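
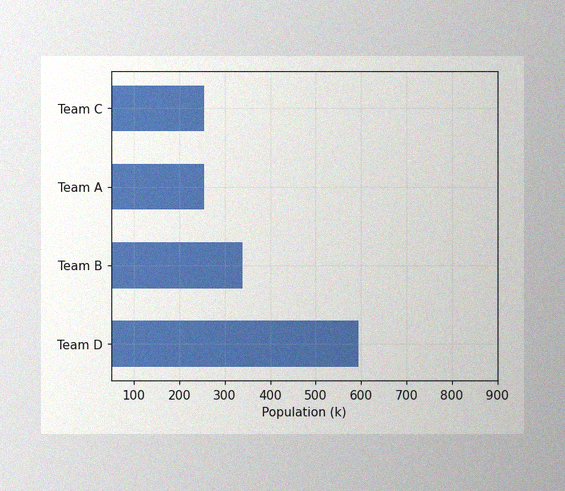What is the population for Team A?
The image has some photo noise and uneven lighting. Reading along the chart's x-axis, the Team A bar reaches 255k.

255k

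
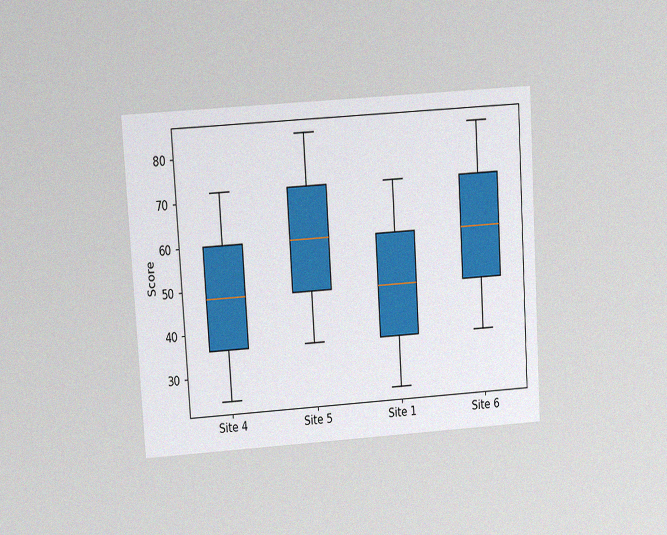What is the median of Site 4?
48

The chart is tilted about 4° counter-clockwise and viewed at a slight angle, with some photo noise. The median line in the Site 4 box sits at 48.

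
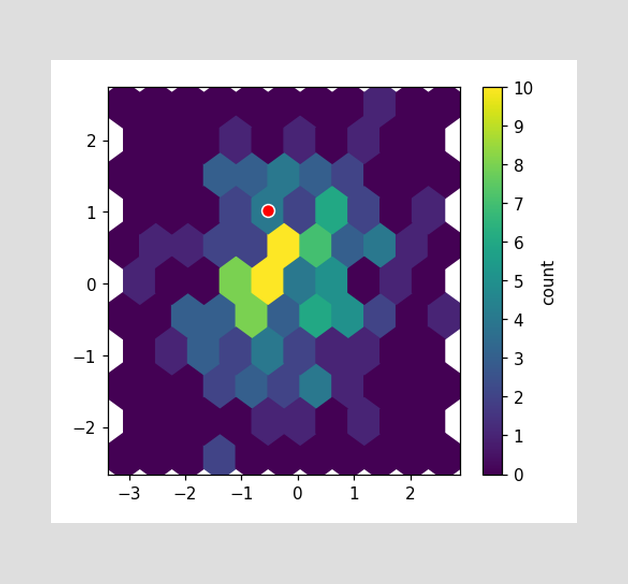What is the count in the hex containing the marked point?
4

The marked hex reads 4 on the colorbar.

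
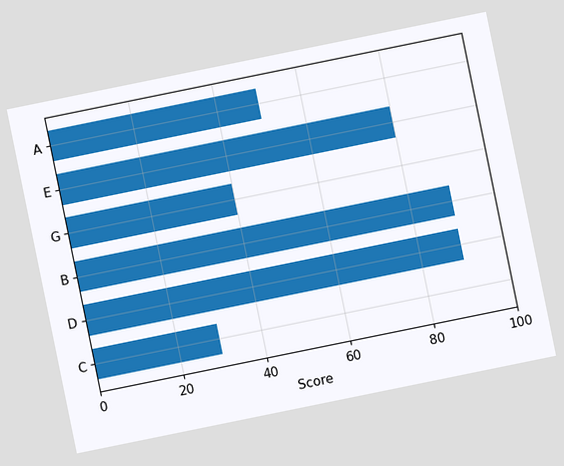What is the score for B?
90

The chart is tilted about 12° counter-clockwise. Reading along the chart's x-axis, the B bar reaches 90.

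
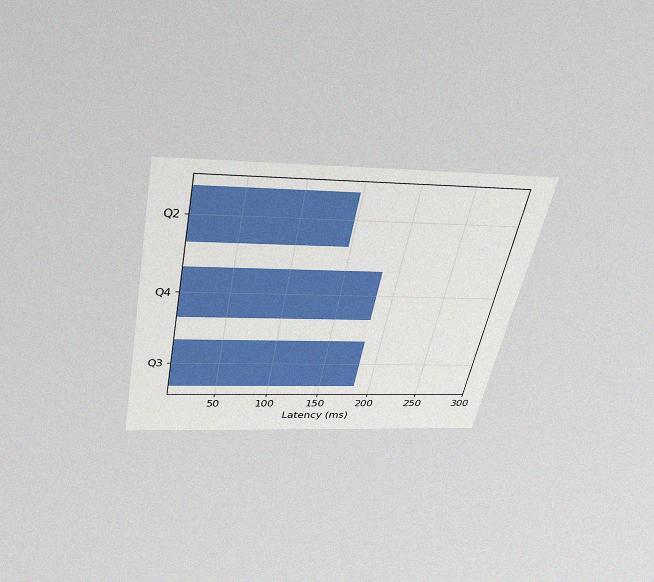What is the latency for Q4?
185ms

The chart is tilted about 11° clockwise and viewed slightly from above, with some photo noise. Reading along the chart's x-axis, the Q4 bar reaches 185ms.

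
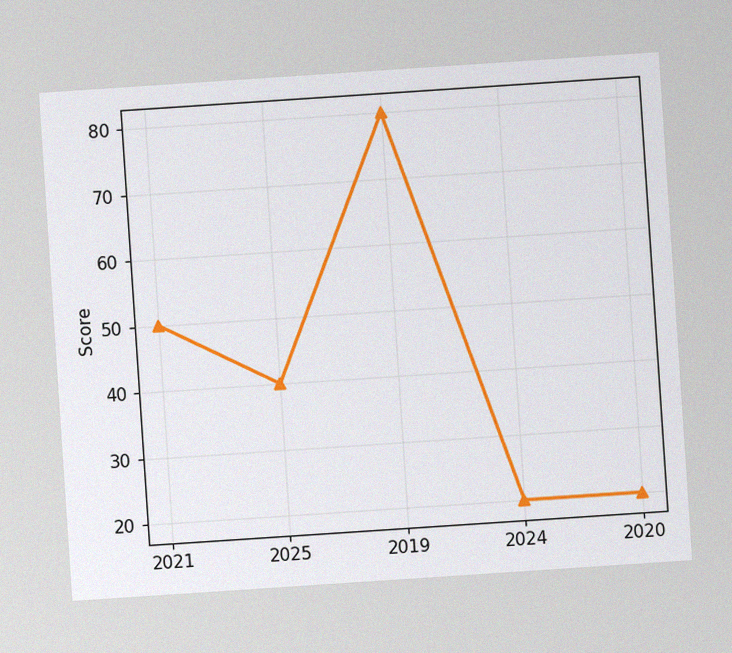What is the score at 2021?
50

The chart is tilted about 4° counter-clockwise, with some photo noise. At 2021, the line is at 50.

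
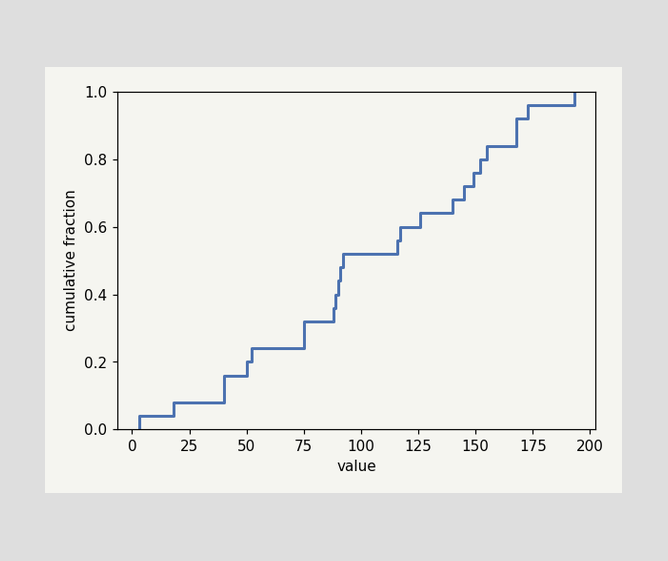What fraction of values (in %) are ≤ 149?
76%

At x=149 the ECDF step is at 76%.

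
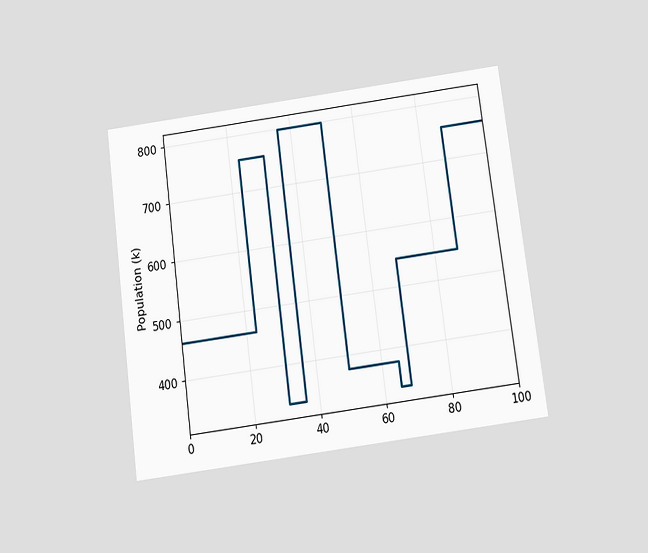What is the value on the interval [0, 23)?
The chart is tilted about 7° counter-clockwise and viewed slightly from below. On [0, 23) the step sits at 462k.

462k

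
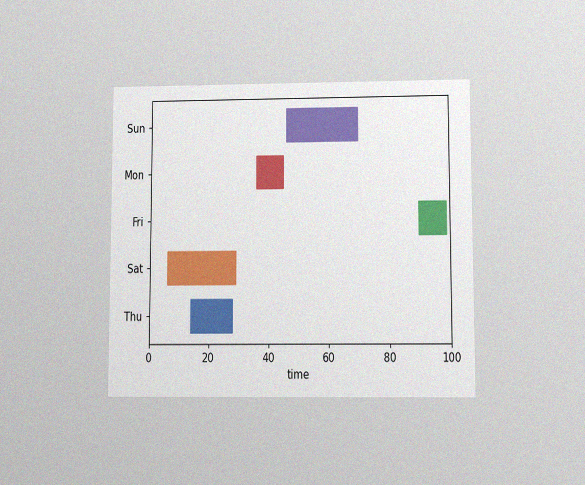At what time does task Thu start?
14

The chart is viewed at a slight angle, with some photo noise. The Thu bar begins at t=14.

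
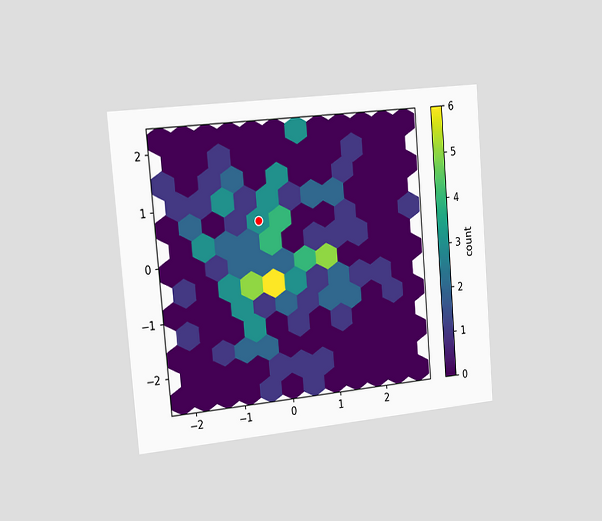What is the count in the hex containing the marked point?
3

The chart is tilted about 5° counter-clockwise and viewed slightly from the left. The marked hex reads 3 on the colorbar.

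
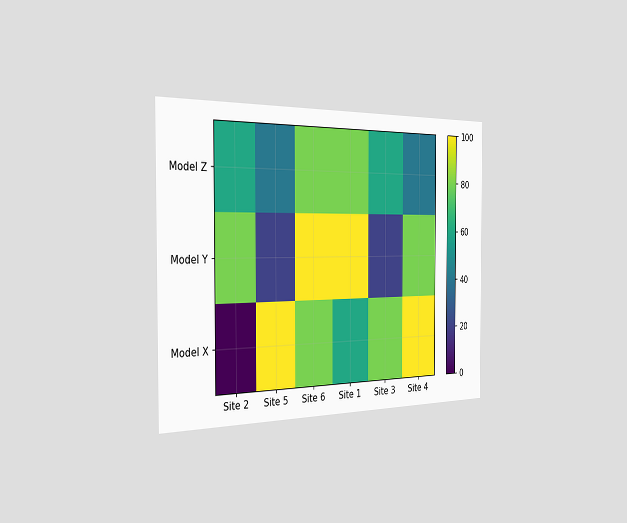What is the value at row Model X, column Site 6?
The chart is viewed slightly from the left. Matching cell (Model X, Site 6) against the colorbar gives 80.

80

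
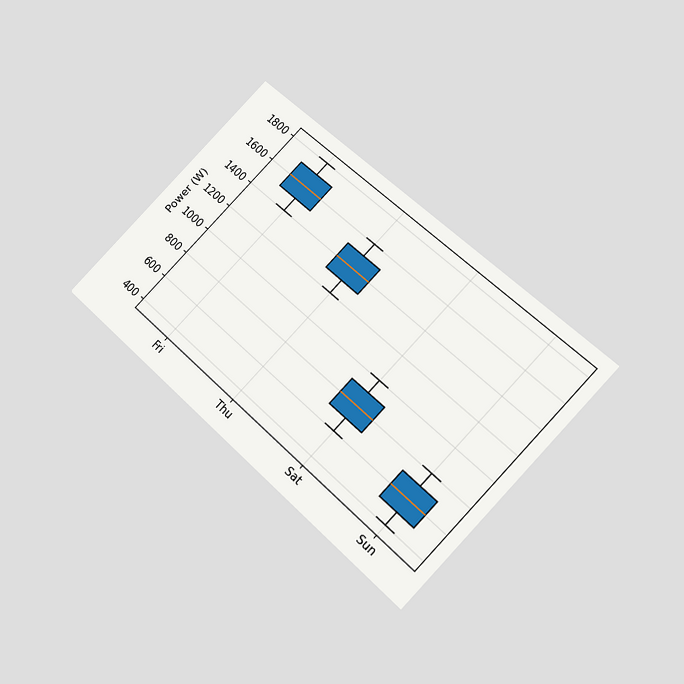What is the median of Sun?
The chart is tilted about 44° clockwise and viewed slightly from below. The median line in the Sun box sits at 600W.

600W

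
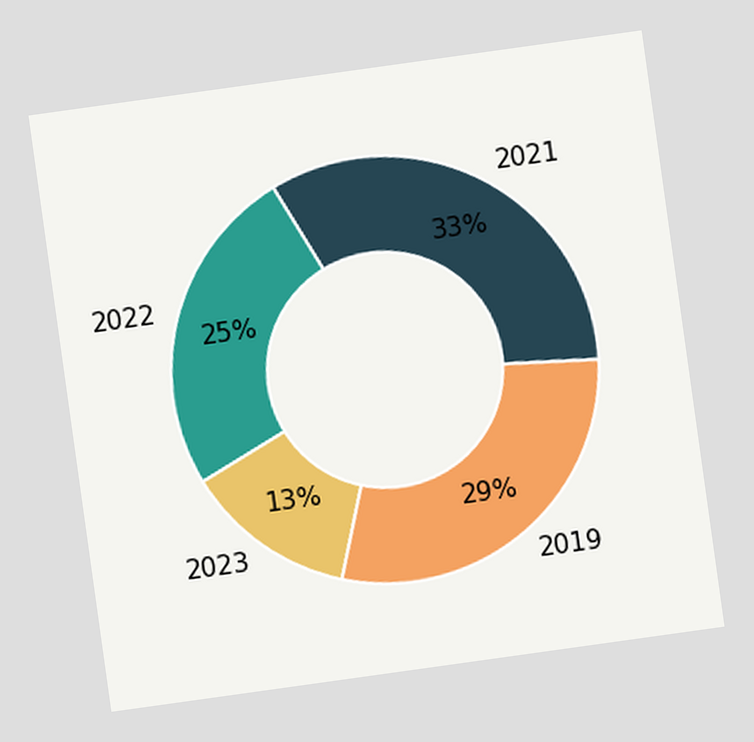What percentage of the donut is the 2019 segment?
The chart is tilted about 8° counter-clockwise. The 2019 segment takes up 29% of the ring.

29%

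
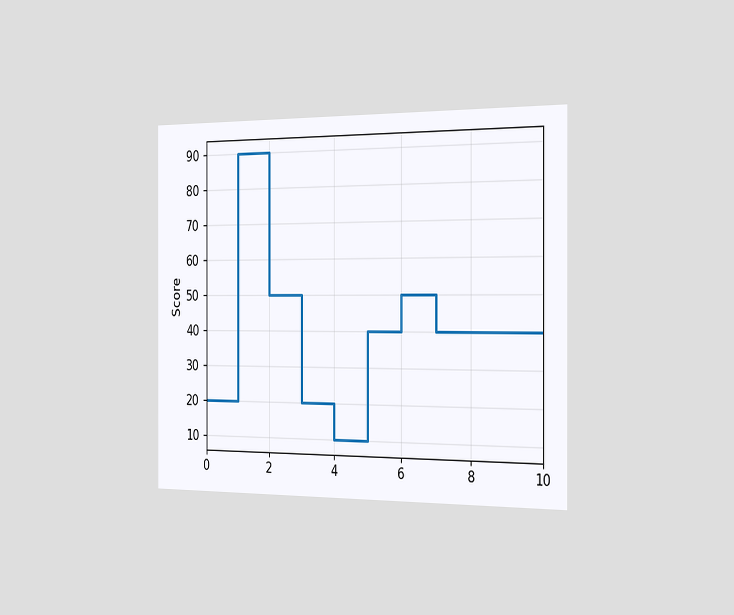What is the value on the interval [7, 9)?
40

The chart is viewed slightly from the right. On [7, 9) the step sits at 40.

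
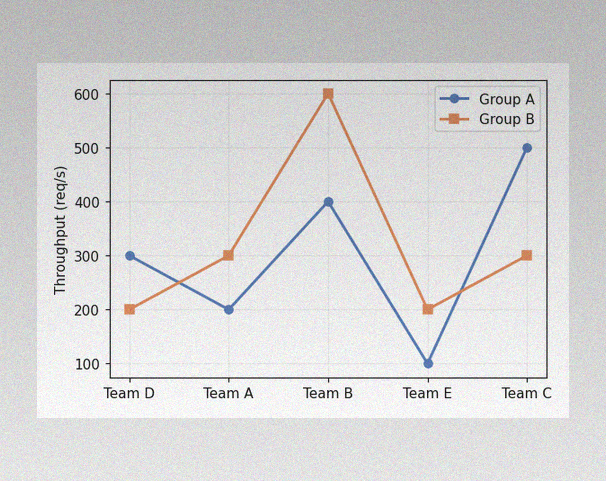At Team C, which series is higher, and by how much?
Group A, by 200req/s

The image has some photo noise and uneven lighting. At Team C, Group A sits above the other line by 200req/s.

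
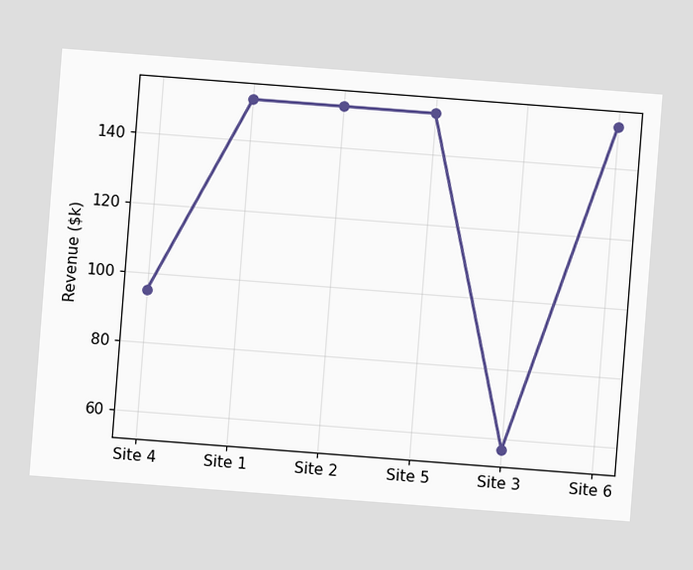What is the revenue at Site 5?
The chart is tilted about 4° clockwise. At Site 5, the line is at $152k.

$152k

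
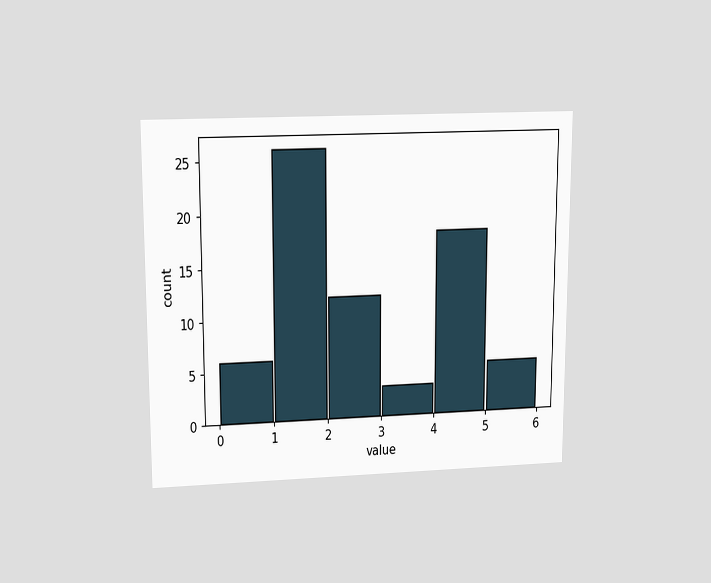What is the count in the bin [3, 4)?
3

The chart is viewed slightly from above. The [3, 4) bin has height 3.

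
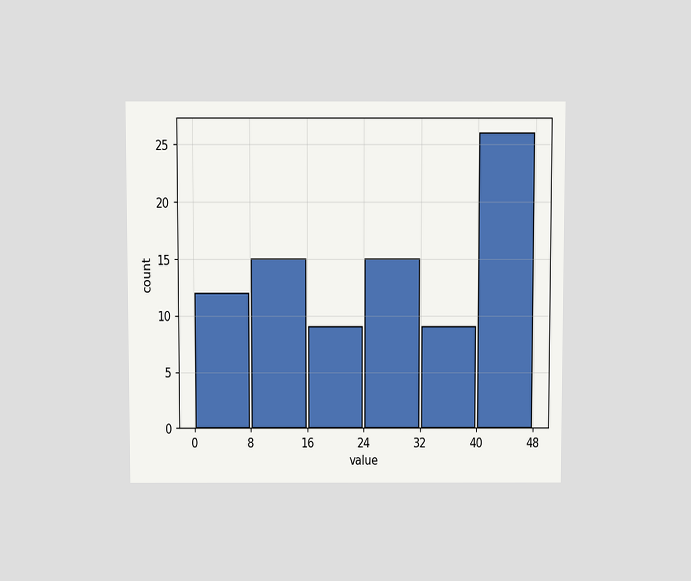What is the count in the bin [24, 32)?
The chart is viewed slightly from above. The [24, 32) bin has height 15.

15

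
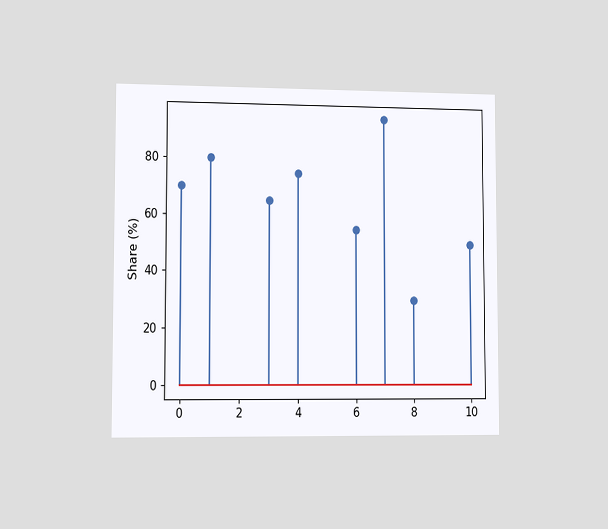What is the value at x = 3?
The chart is viewed slightly from the left. The stem at x=3 reaches 65%.

65%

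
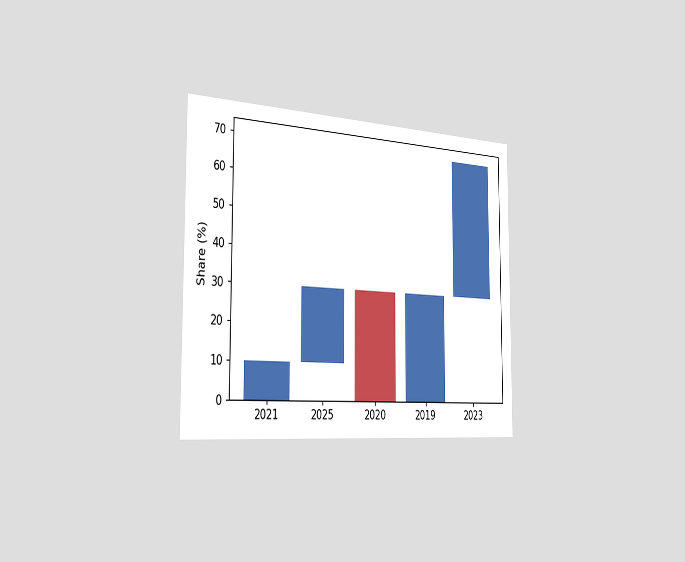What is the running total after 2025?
The chart is viewed slightly from the left. After 2025 the running total reaches 30%.

30%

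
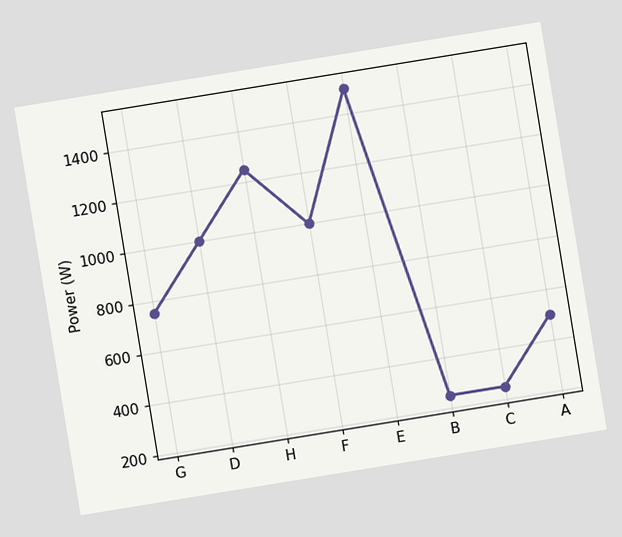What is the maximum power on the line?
The chart is tilted about 9° counter-clockwise. The highest point is at E, and reading across to the y-axis gives 1500W.

1500W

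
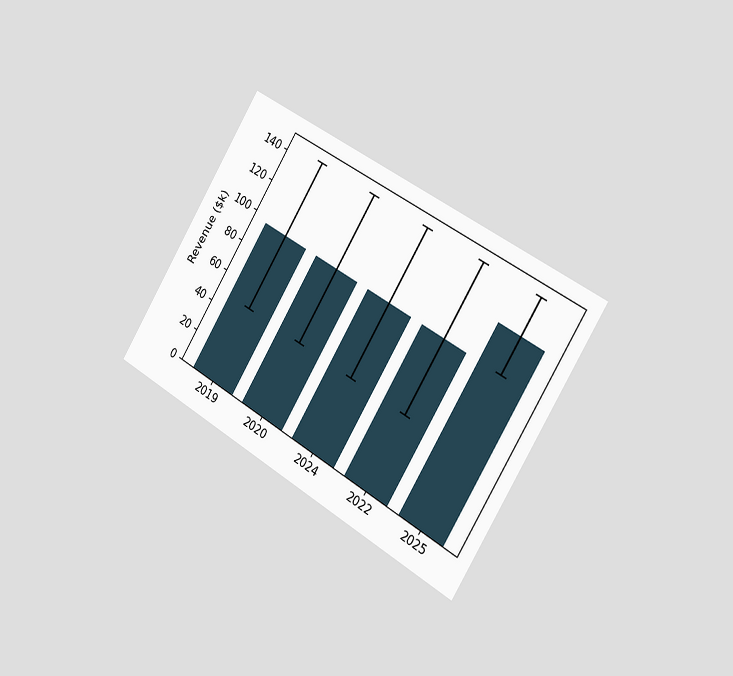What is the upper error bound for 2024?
The chart is tilted about 32° clockwise and viewed slightly from the right. The 2024 bar's upper whisker reaches $144k.

$144k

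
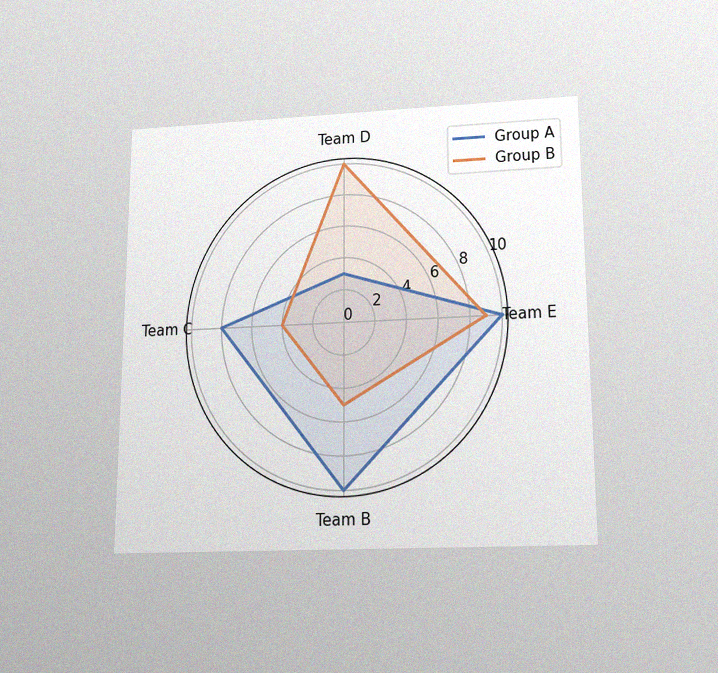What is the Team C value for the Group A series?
The chart is viewed slightly from below, with some photo noise. On the Team C axis, Group A reaches 8.

8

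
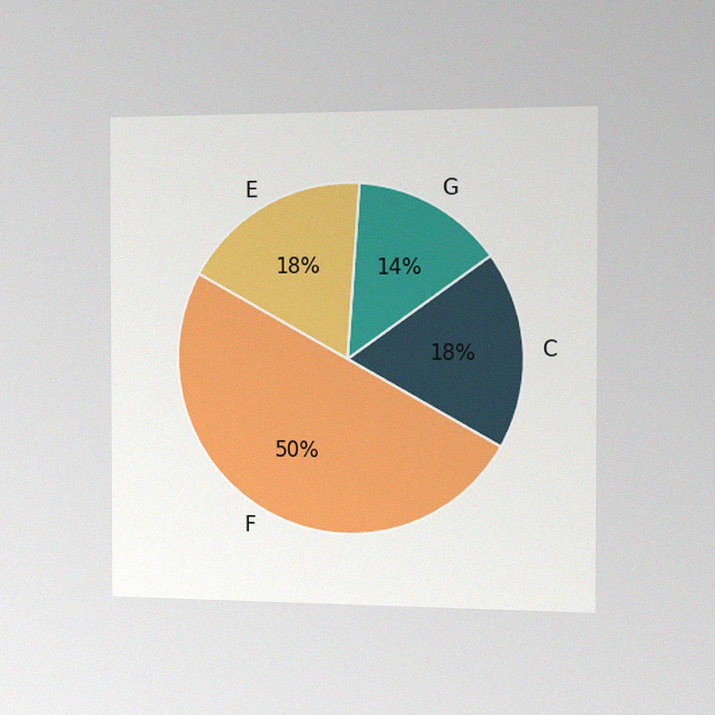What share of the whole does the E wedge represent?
The chart is viewed slightly from the right, with some photo noise. The E slice takes up 18% of the pie.

18%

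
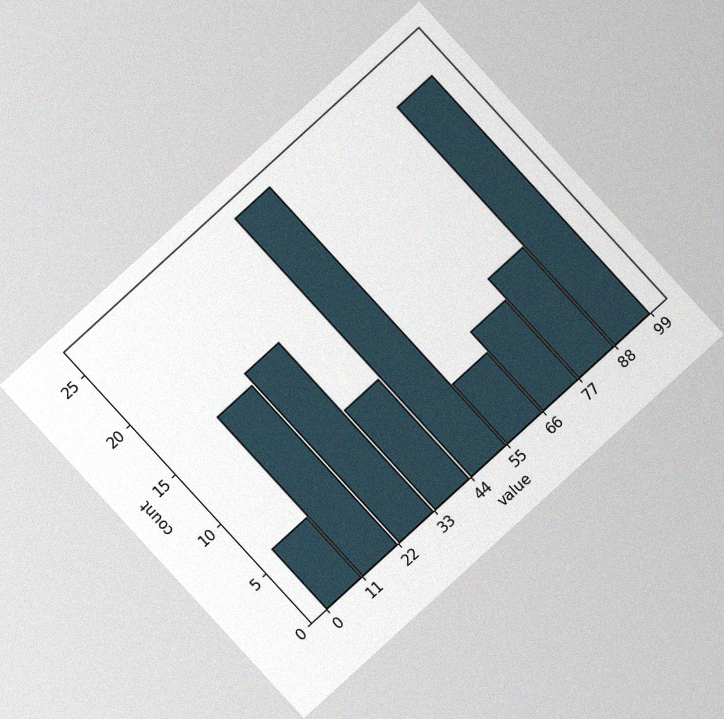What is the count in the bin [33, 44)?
The chart is tilted about 42° counter-clockwise, with some photo noise. The [33, 44) bin has height 10.

10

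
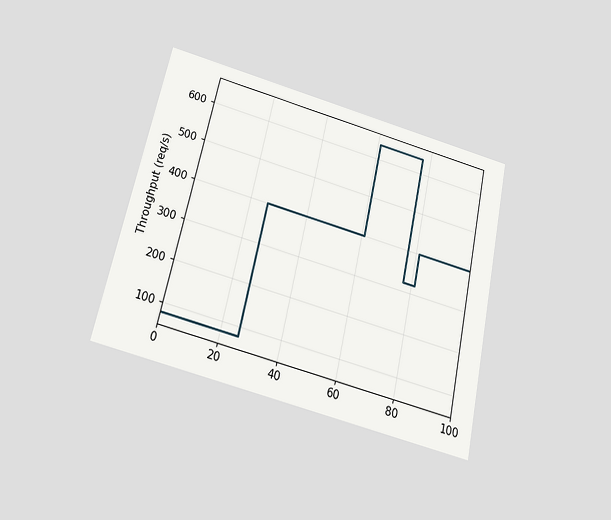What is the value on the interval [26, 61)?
The chart is tilted about 12° clockwise and viewed slightly from below. On [26, 61) the step sits at 400req/s.

400req/s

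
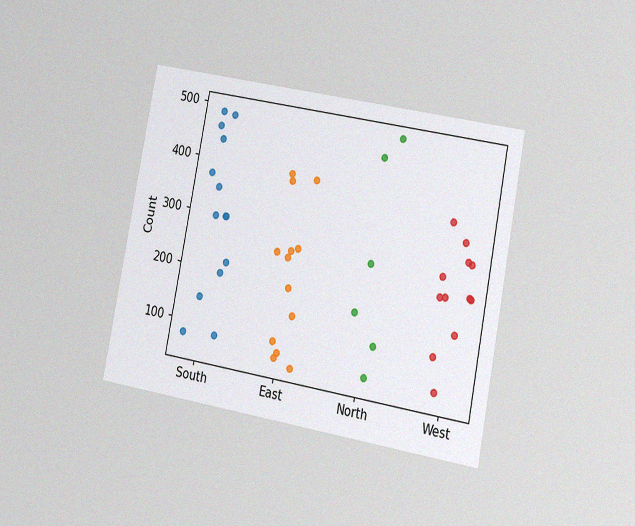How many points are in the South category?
14

The chart is tilted about 11° clockwise and viewed slightly from the right, with some photo noise. Counting the markers in the South column gives 14.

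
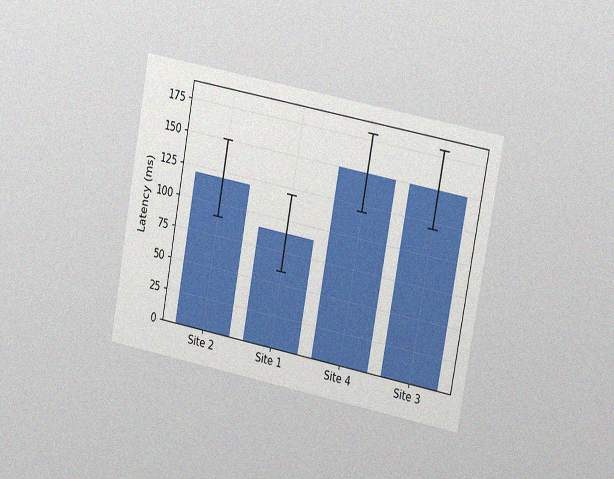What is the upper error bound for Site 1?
The chart is tilted about 10° clockwise and viewed slightly from the right, with some photo noise. The Site 1 bar's upper whisker reaches 120ms.

120ms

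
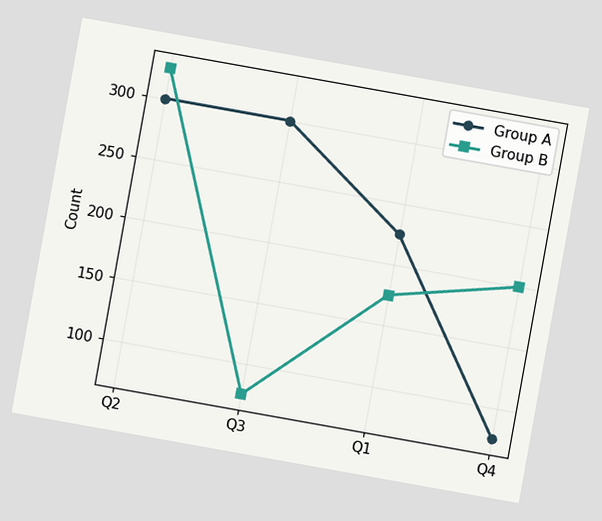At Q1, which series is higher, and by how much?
The chart is tilted about 10° clockwise. At Q1, Group A sits above the other line by 50.

Group A, by 50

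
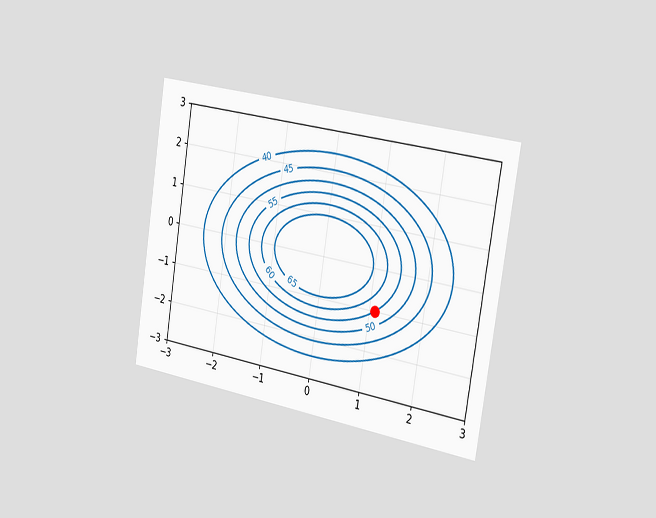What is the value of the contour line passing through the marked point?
The chart is tilted about 9° clockwise and viewed slightly from the right. The marked point sits on the contour labelled 55.

55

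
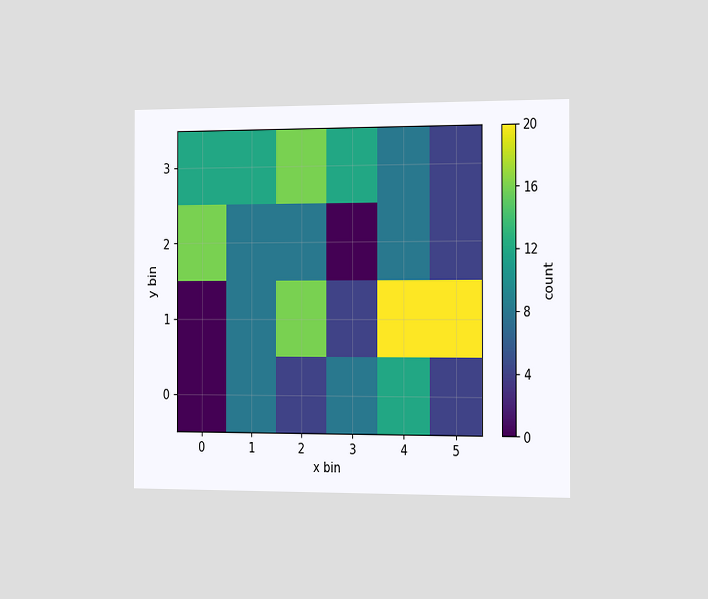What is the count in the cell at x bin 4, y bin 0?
12

The chart is viewed slightly from the right. Matching the cell (4, 0) against the colorbar gives 12.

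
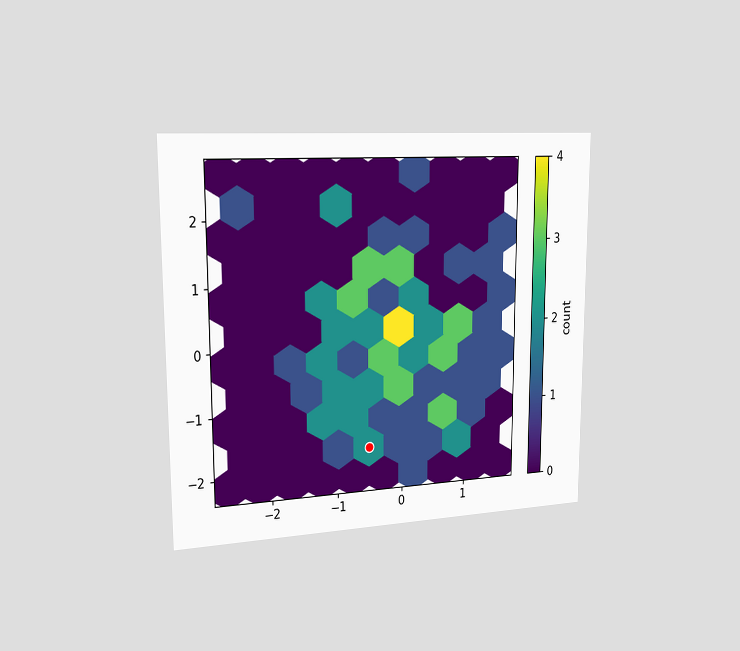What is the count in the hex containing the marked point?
2

The chart is viewed slightly from the left. The marked hex reads 2 on the colorbar.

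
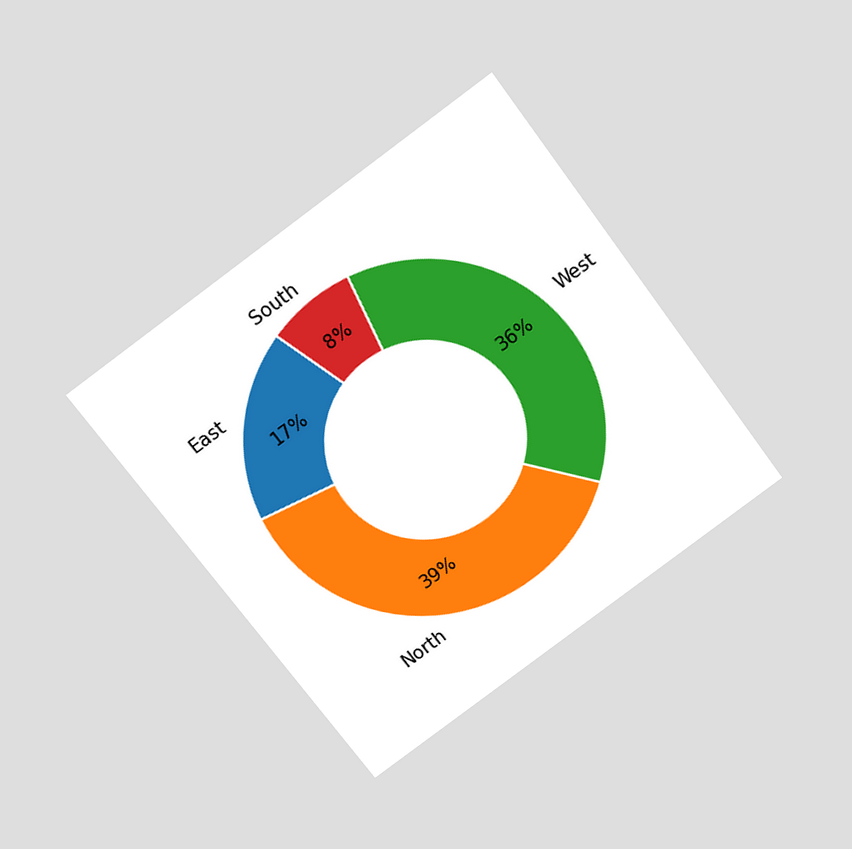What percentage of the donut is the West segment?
36%

The chart is tilted about 36° counter-clockwise and viewed slightly from above. The West segment takes up 36% of the ring.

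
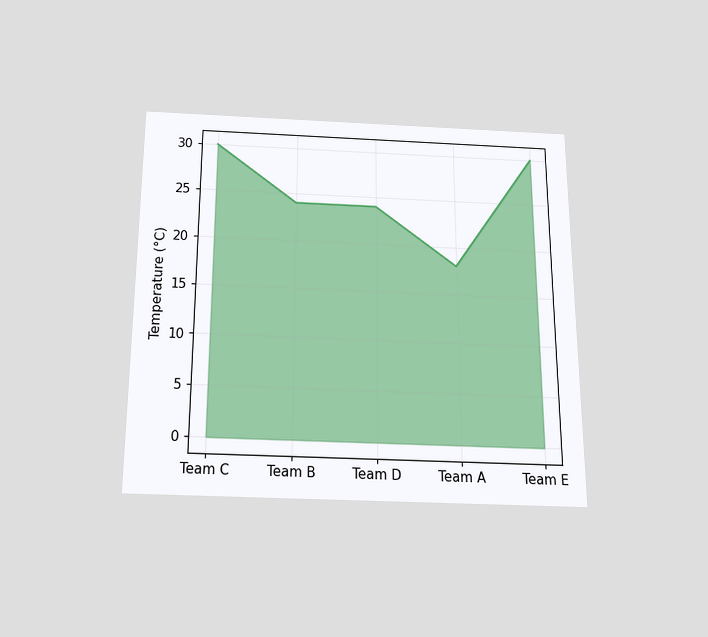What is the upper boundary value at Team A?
The chart is viewed slightly from below. At Team A the upper boundary is at 18°C.

18°C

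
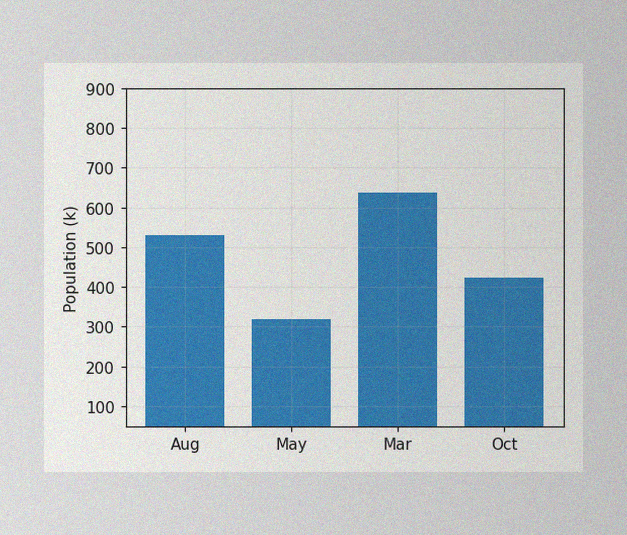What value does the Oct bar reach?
424k

The image has some photo noise and uneven lighting. Reading along the chart's y-axis, the Oct bar reaches 424k.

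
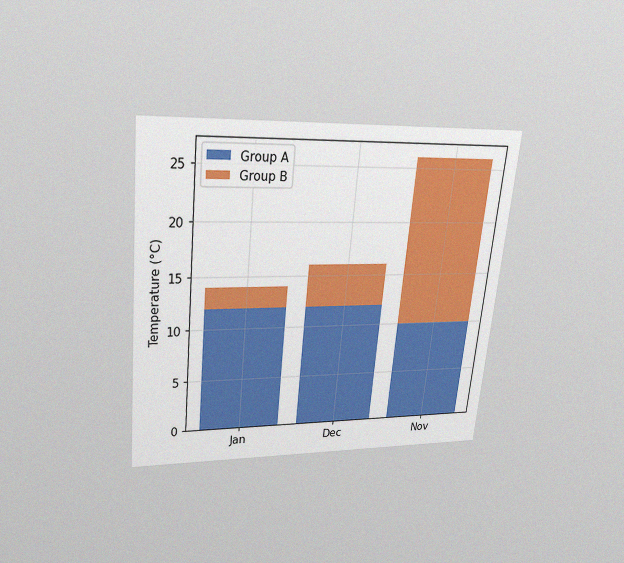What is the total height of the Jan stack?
14°C

The chart is tilted about 6° clockwise and viewed slightly from above, with some photo noise. The Jan stack's top reaches 14°C on the y-axis.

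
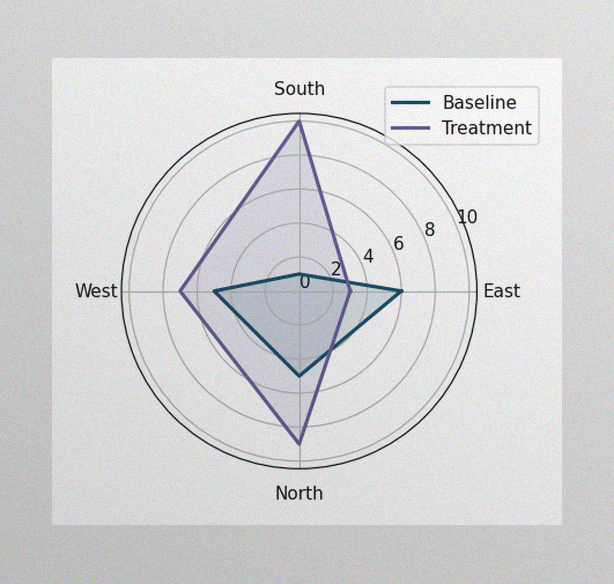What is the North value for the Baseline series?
5

The image has some photo noise and uneven lighting. On the North axis, Baseline reaches 5.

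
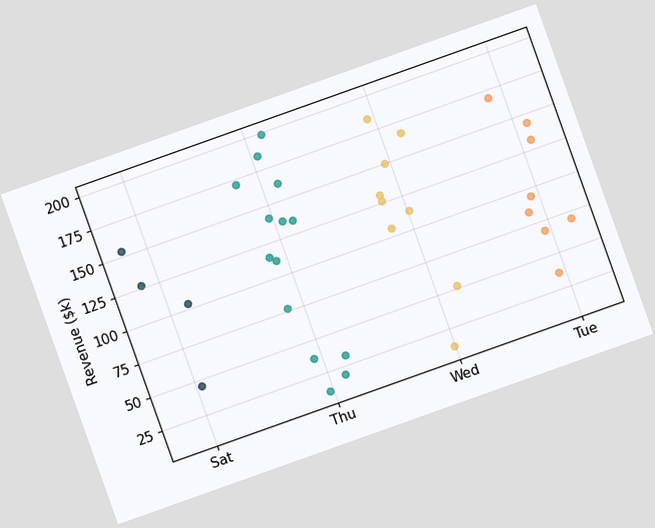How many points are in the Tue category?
8

The chart is tilted about 20° counter-clockwise. Counting the markers in the Tue column gives 8.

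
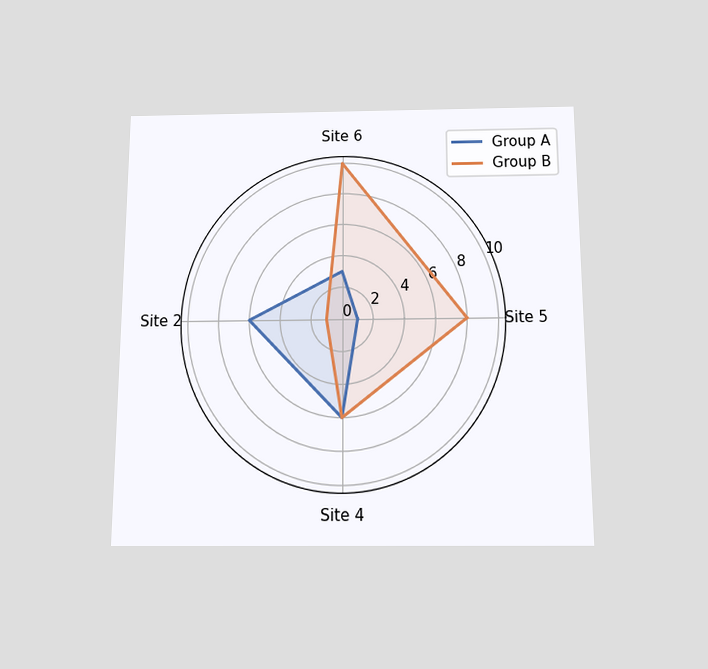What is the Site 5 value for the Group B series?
8

The chart is viewed slightly from below. On the Site 5 axis, Group B reaches 8.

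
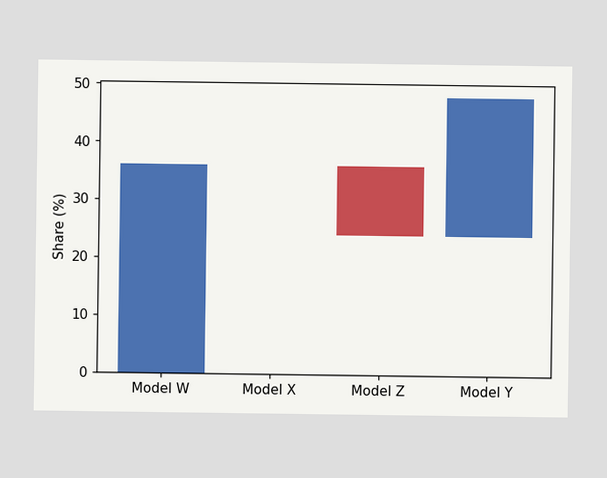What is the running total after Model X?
36%

After Model X the running total reaches 36%.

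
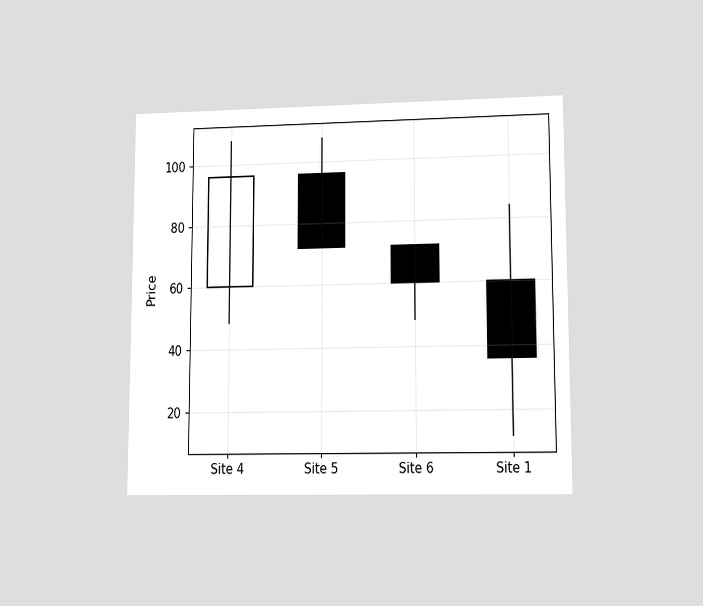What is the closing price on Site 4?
96

The chart is viewed at a slight angle. The Site 4 candle closes at 96.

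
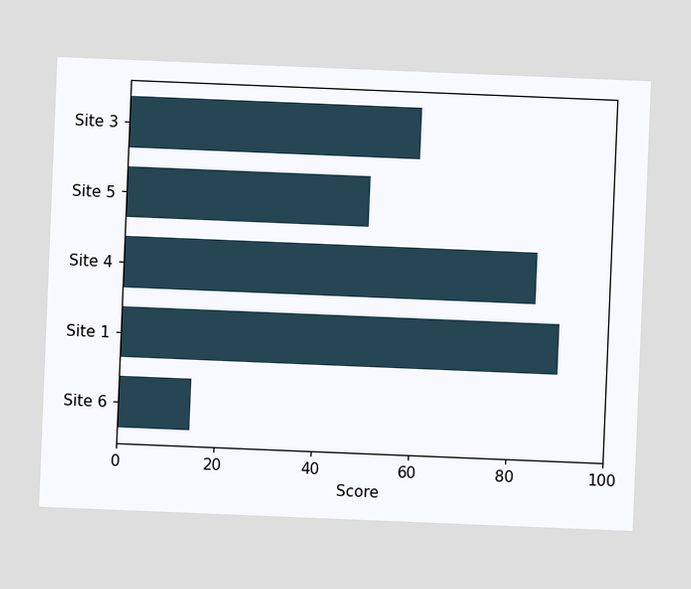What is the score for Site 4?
85

The chart is tilted about 2° clockwise. Reading along the chart's x-axis, the Site 4 bar reaches 85.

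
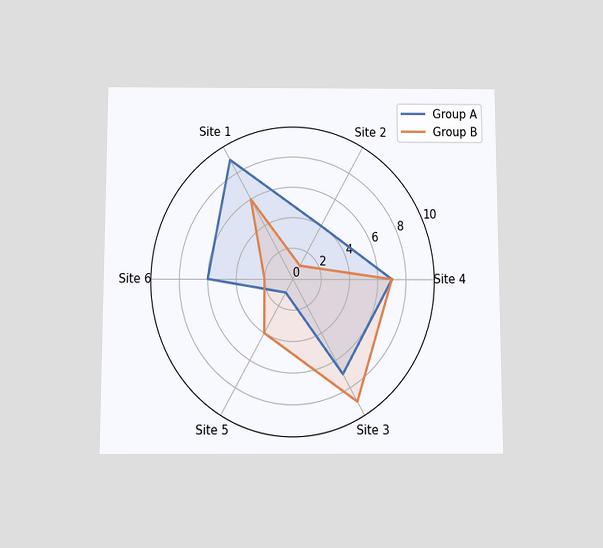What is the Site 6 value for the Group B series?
The chart is viewed slightly from below. On the Site 6 axis, Group B reaches 2.

2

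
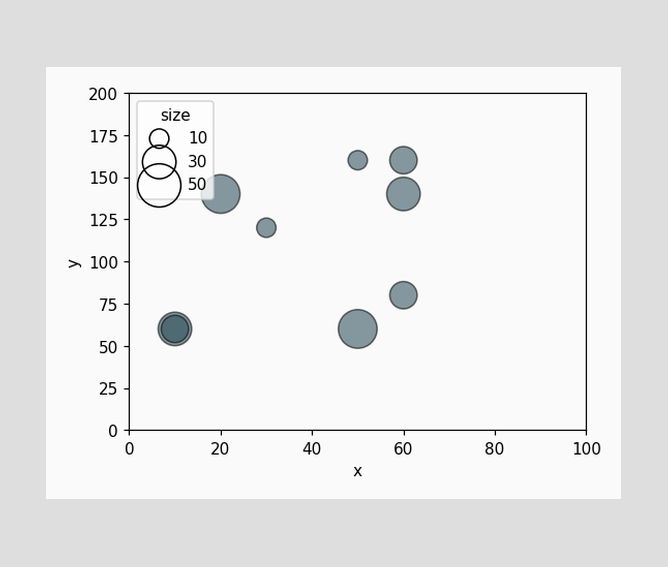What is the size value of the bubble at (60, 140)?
Matching the bubble at (60, 140) against the size legend gives 30.

30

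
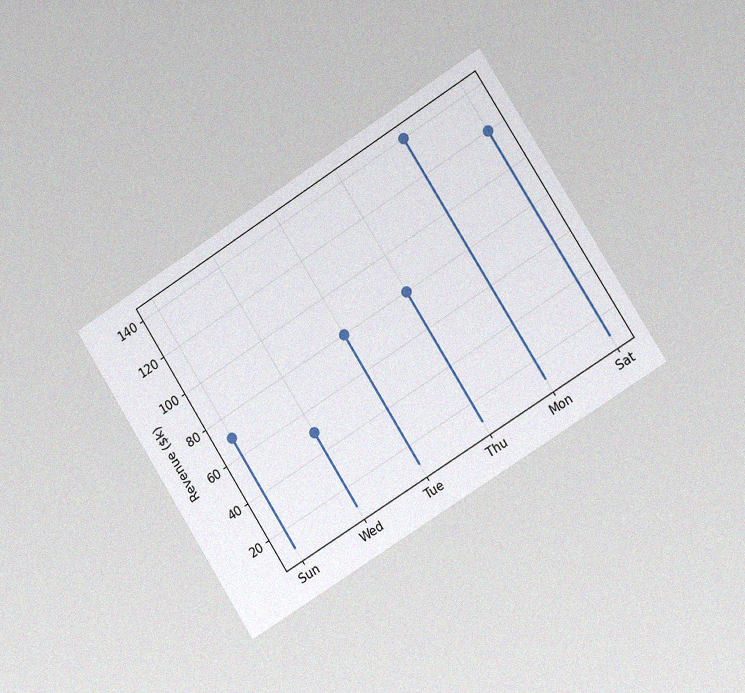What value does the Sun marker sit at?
$70k

The chart is tilted about 32° counter-clockwise and viewed slightly from the right, with some photo noise. The Sun marker sits at $70k.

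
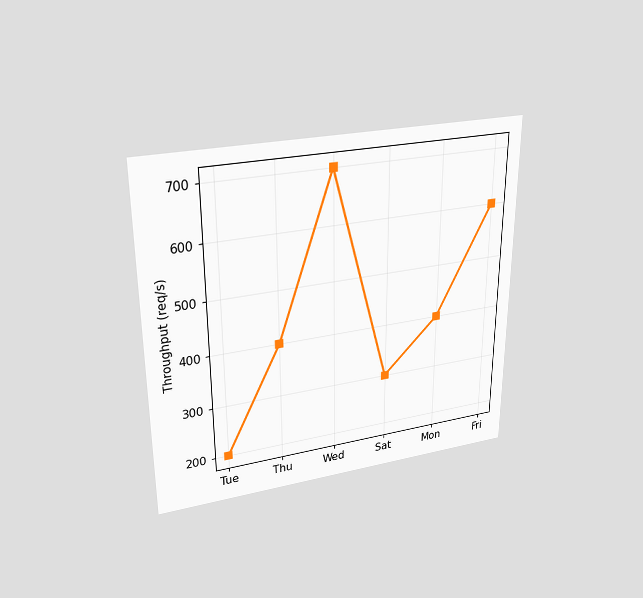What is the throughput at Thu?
400req/s

The chart is viewed slightly from above. At Thu, the line is at 400req/s.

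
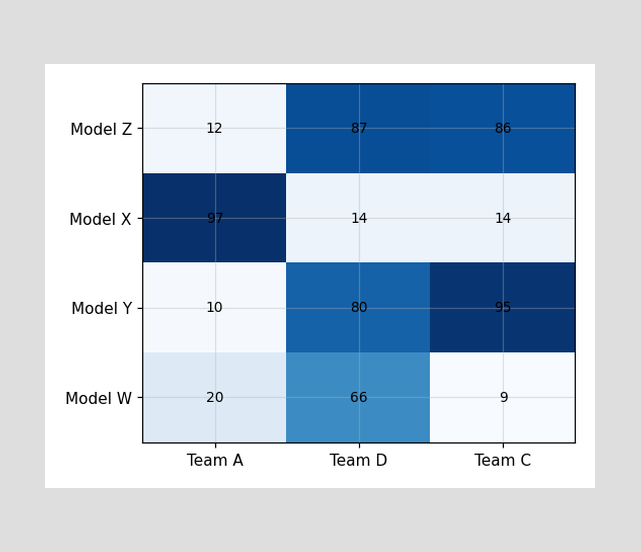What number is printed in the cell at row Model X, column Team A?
The (Model X, Team A) cell reads 97.

97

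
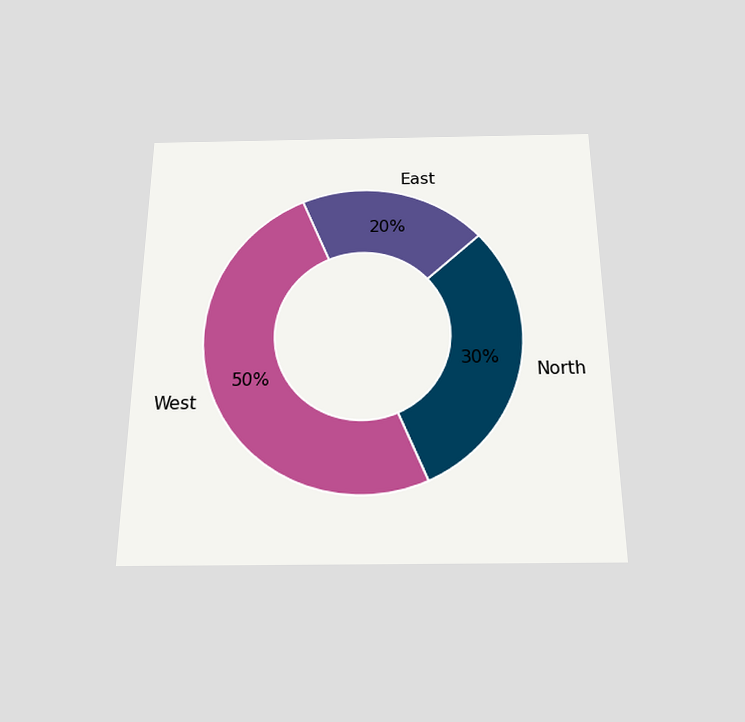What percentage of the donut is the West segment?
50%

The chart is viewed slightly from below. The West segment takes up 50% of the ring.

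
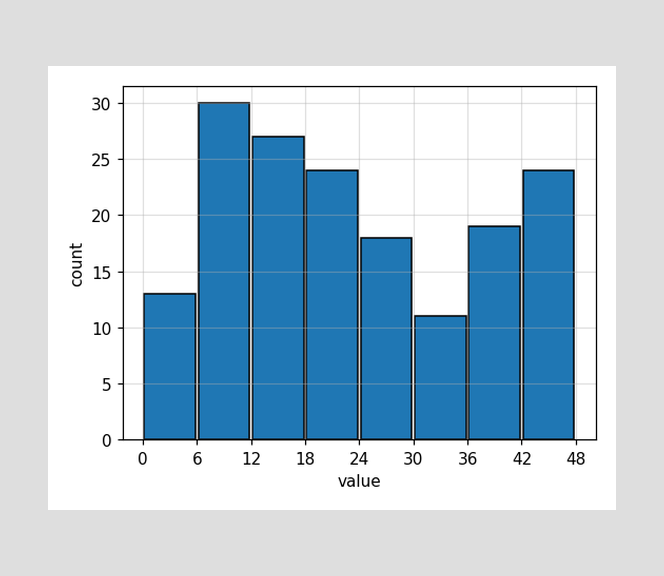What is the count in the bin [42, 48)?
The [42, 48) bin has height 24.

24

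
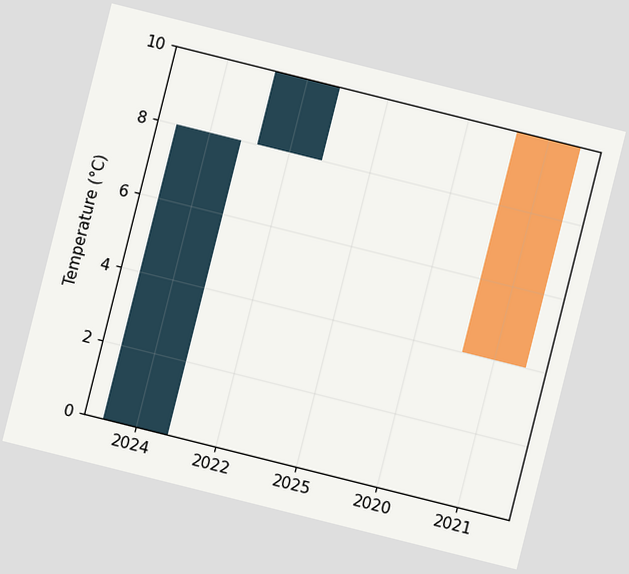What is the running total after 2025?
10°C

The chart is tilted about 14° clockwise. After 2025 the running total reaches 10°C.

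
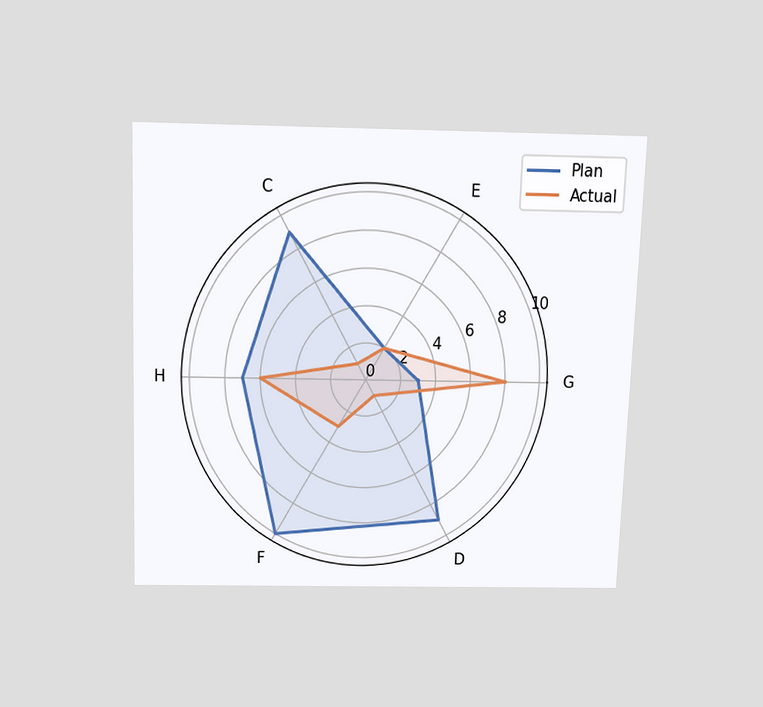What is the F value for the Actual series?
3

The chart is viewed slightly from above. On the F axis, Actual reaches 3.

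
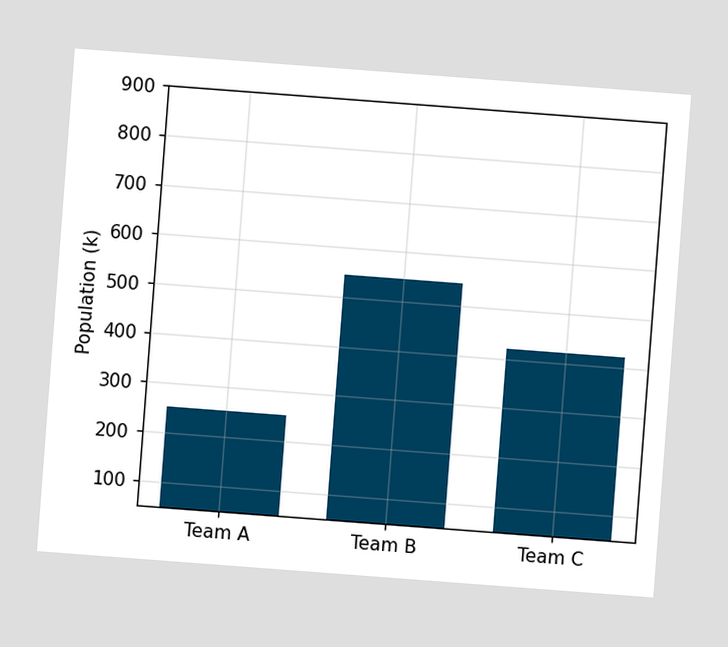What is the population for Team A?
The chart is tilted about 4° clockwise. Reading along the chart's y-axis, the Team A bar reaches 252k.

252k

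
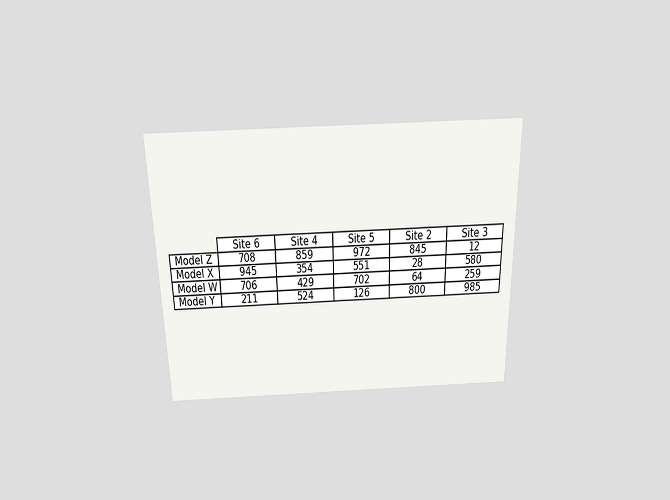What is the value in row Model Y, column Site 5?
The chart is viewed slightly from above. The (Model Y, Site 5) cell reads 126.

126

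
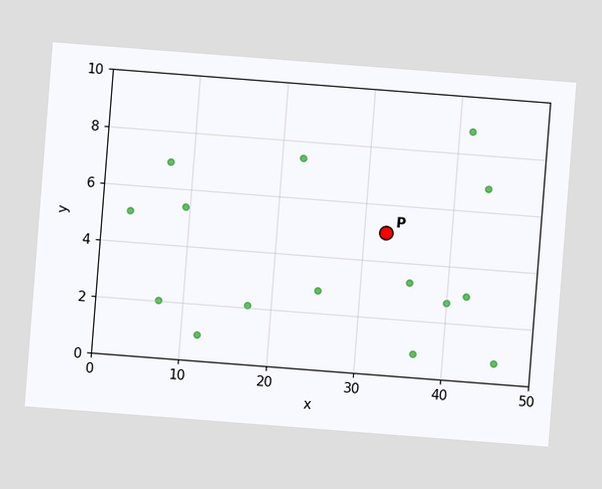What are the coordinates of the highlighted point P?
(32.5, 5)

The chart is tilted about 4° clockwise. Following the gridlines from P to each axis, P sits at (32.5, 5).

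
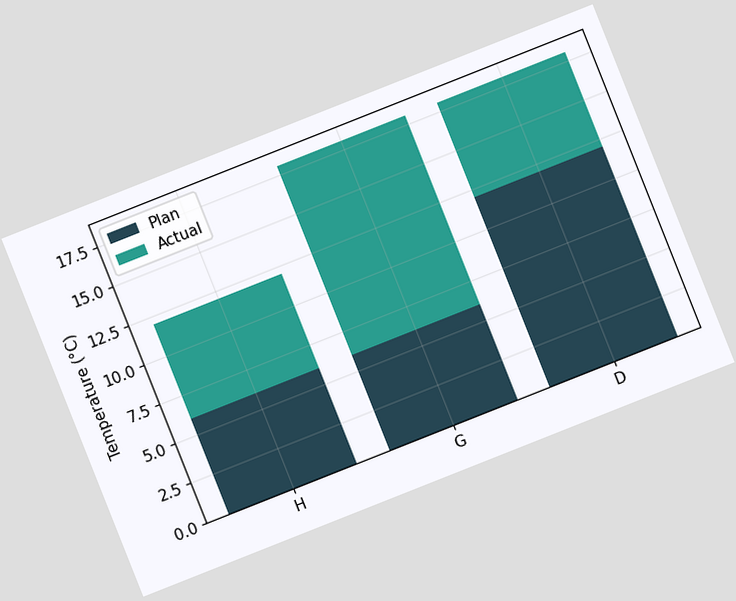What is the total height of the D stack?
The chart is tilted about 22° counter-clockwise. The D stack's top reaches 18°C on the y-axis.

18°C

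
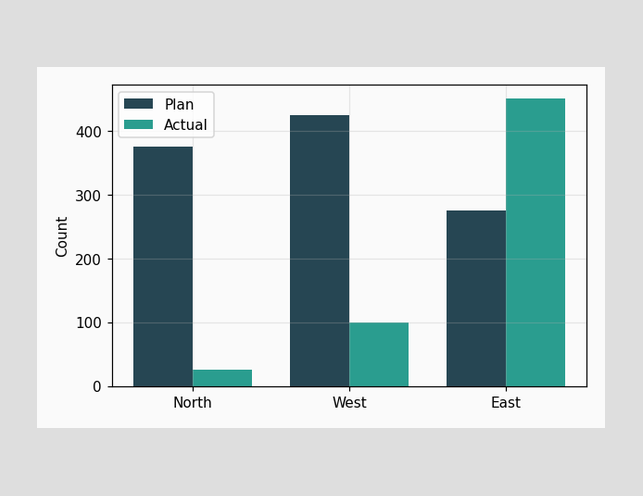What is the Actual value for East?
450

The Actual bar at East reaches 450 on the y-axis.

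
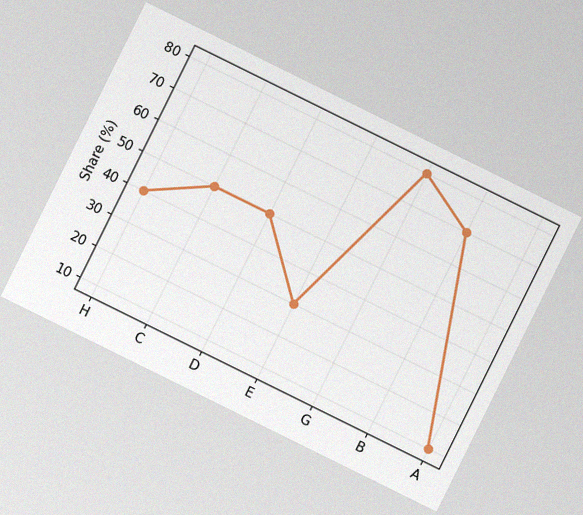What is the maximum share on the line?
80%

The chart is tilted about 26° clockwise, with some photo noise. The highest point is at G, and reading across to the y-axis gives 80%.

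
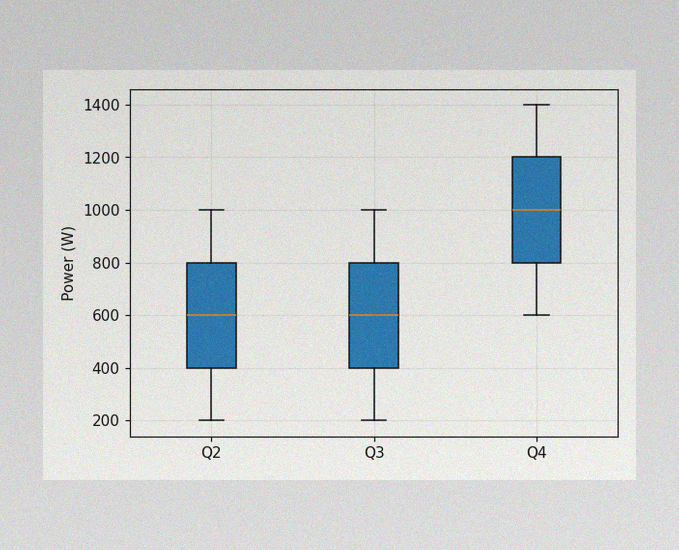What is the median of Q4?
1000W

The image has some photo noise and uneven lighting. The median line in the Q4 box sits at 1000W.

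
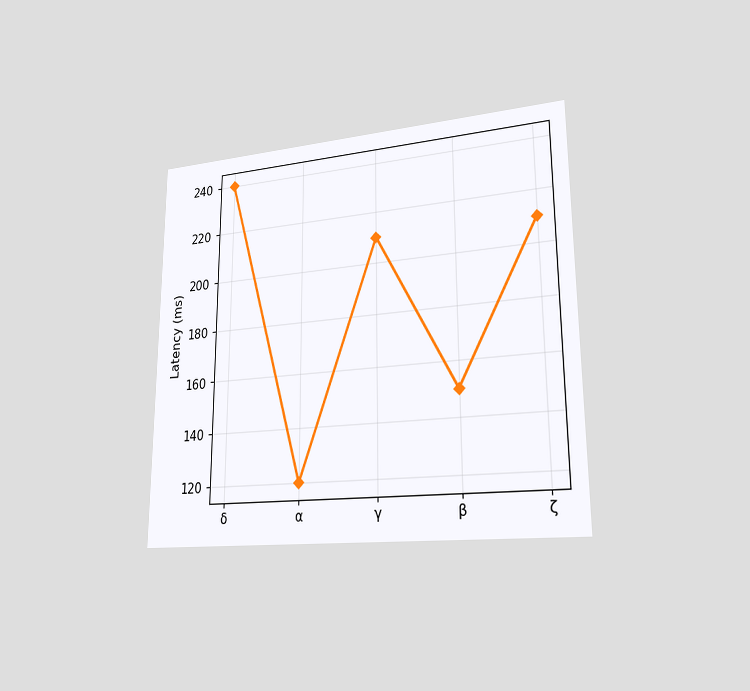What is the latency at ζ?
The chart is viewed slightly from the right. At ζ, the line is at 210ms.

210ms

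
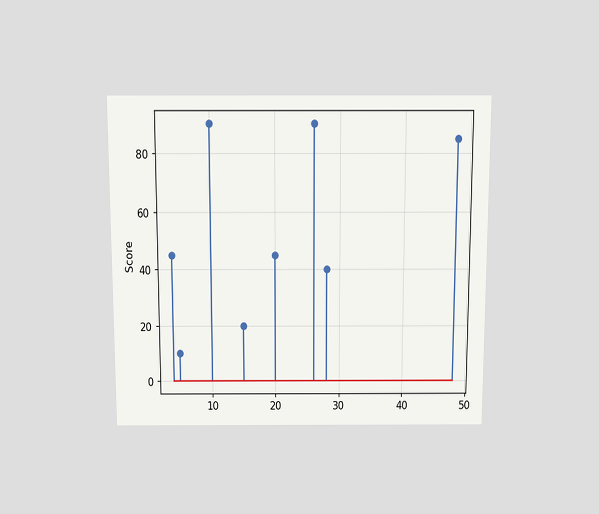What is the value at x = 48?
85

The chart is viewed slightly from above. The stem at x=48 reaches 85.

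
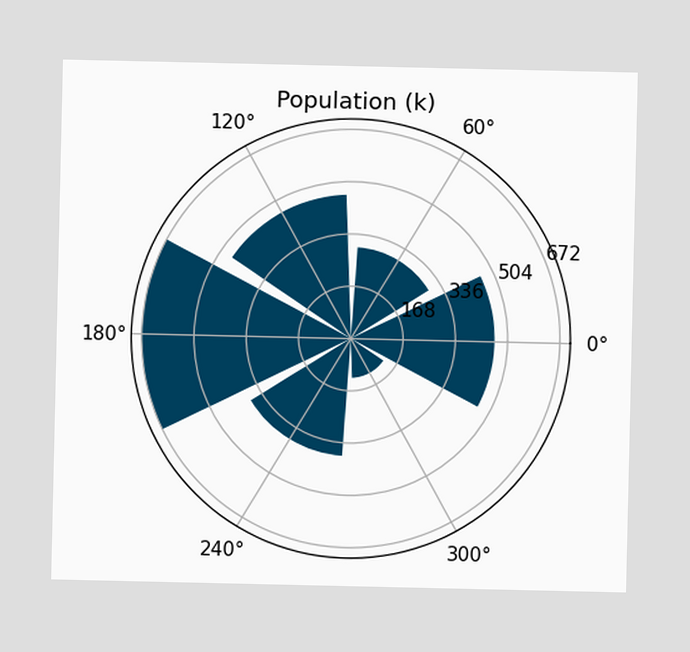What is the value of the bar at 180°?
The bar at 180° reaches 672k on the radial axis.

672k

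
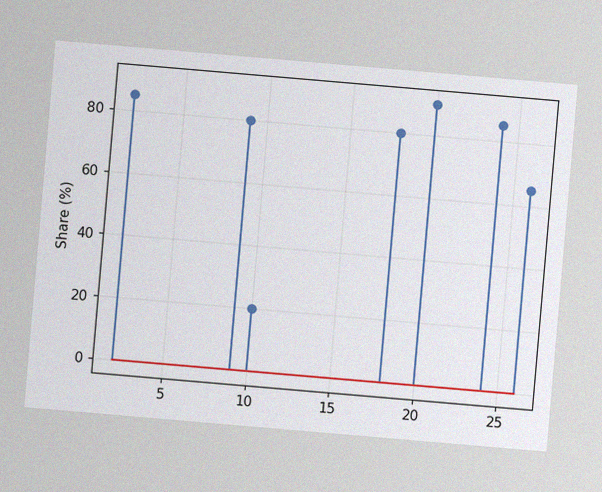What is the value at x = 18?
The chart is tilted about 5° clockwise, with some photo noise. The stem at x=18 reaches 80%.

80%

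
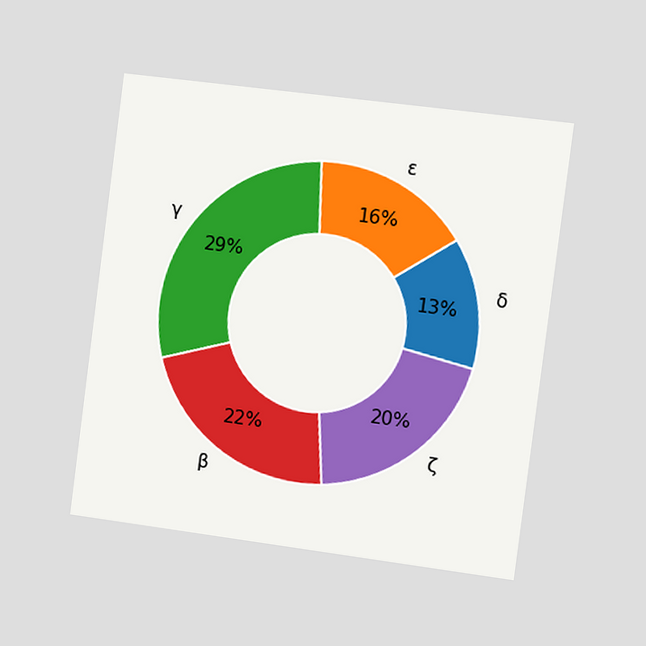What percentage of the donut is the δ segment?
13%

The chart is tilted about 7° clockwise and viewed slightly from the right. The δ segment takes up 13% of the ring.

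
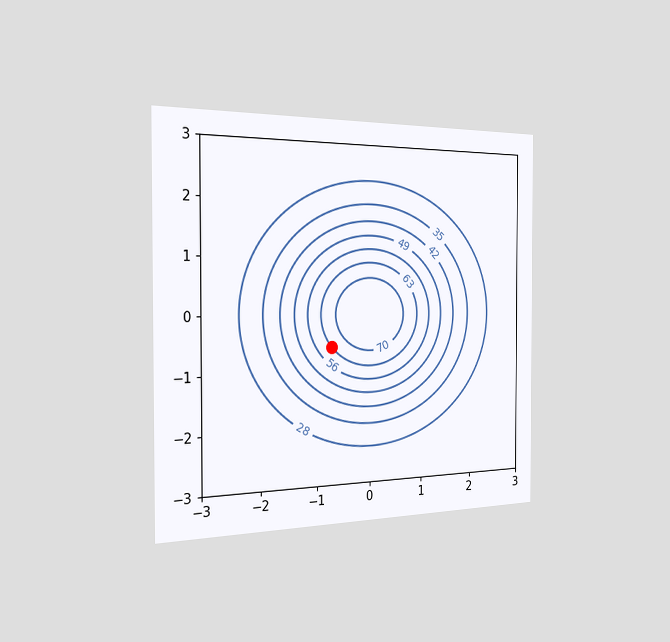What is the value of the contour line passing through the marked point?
63

The chart is viewed slightly from the left. The marked point sits on the contour labelled 63.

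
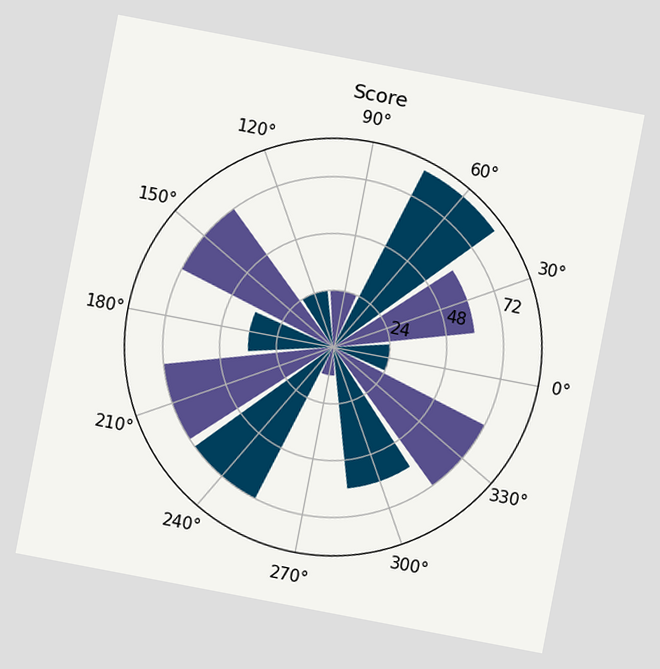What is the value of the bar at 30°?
60

The chart is tilted about 11° clockwise. The bar at 30° reaches 60 on the radial axis.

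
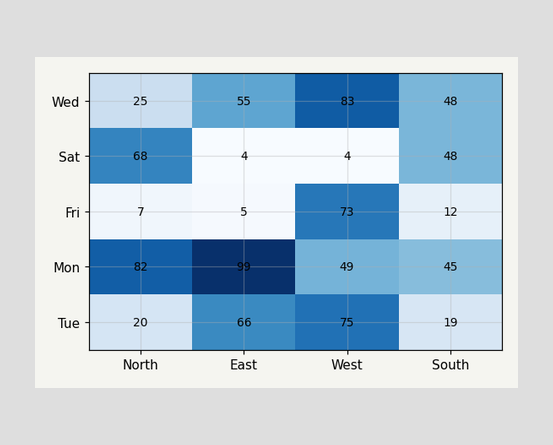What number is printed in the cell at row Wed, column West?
The (Wed, West) cell reads 83.

83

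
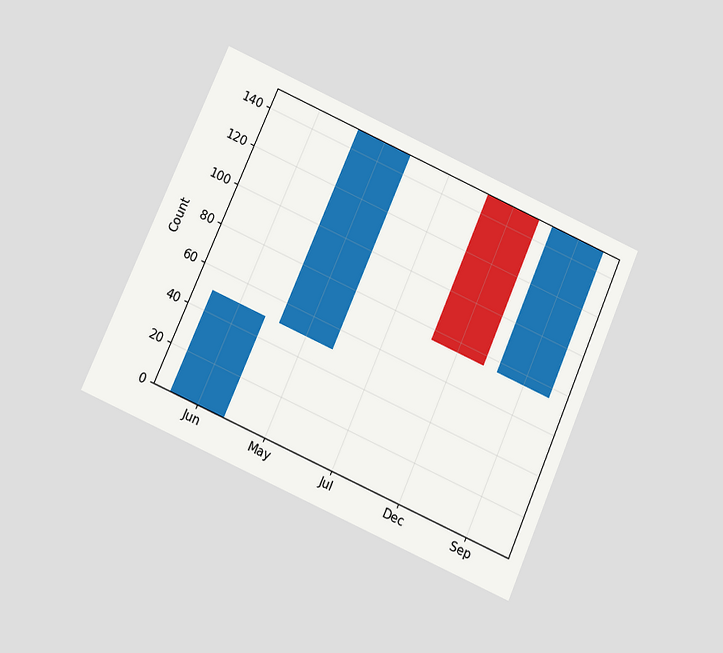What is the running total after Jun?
50

The chart is tilted about 24° clockwise and viewed slightly from below. After Jun the running total reaches 50.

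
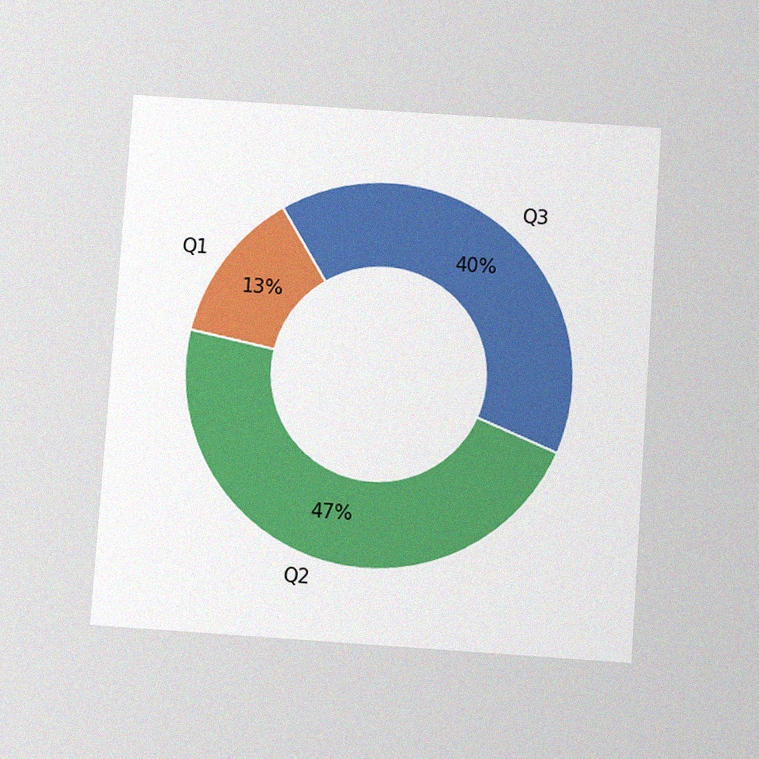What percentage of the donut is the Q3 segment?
40%

The chart is tilted about 4° clockwise and viewed slightly from below, with some photo noise. The Q3 segment takes up 40% of the ring.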